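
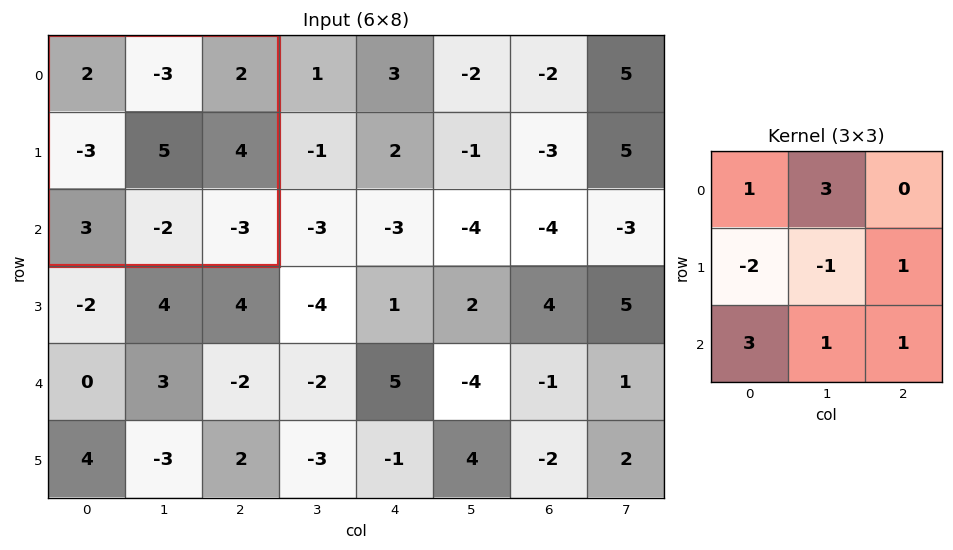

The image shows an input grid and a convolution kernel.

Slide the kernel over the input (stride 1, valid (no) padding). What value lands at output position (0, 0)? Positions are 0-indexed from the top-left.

The receptive field on the input at this output position is [2 -3 2 / -3 5 4 / 3 -2 -3]. Elementwise product with the kernel and sum: 2·1 + -3·3 + -3·-2 + 5·-1 + 4·1 + 3·3 + -2·1 + -3·1.

2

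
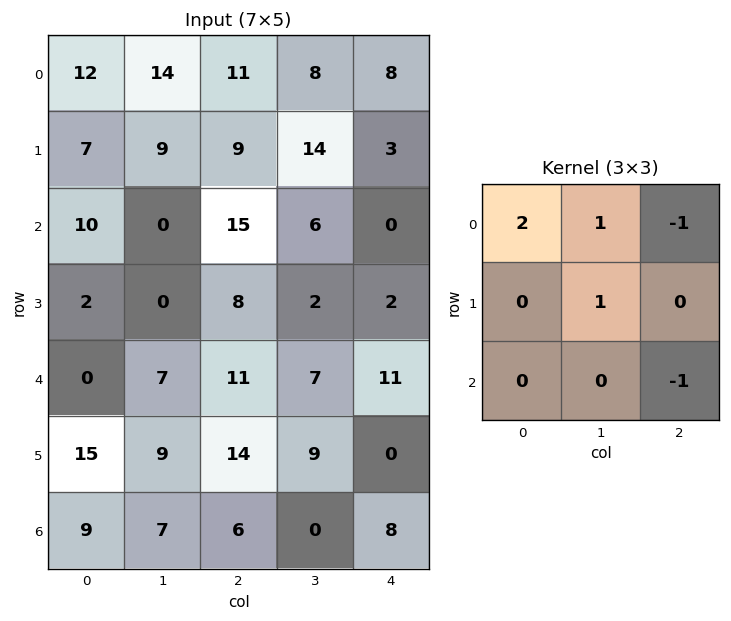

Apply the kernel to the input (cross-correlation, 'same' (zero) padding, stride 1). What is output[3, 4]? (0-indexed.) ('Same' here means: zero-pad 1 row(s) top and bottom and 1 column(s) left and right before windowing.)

The receptive field on the zero-padded input at this output position is [6 0 0 / 2 2 0 / 7 11 0]. Elementwise product with the kernel and sum: 6·2 + 0·1 + 0·-1 + 2·1 + 0·-1.

14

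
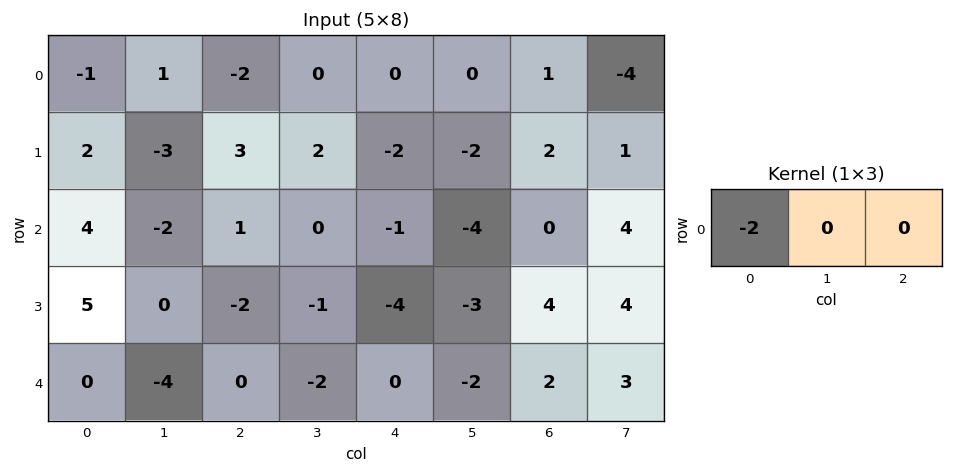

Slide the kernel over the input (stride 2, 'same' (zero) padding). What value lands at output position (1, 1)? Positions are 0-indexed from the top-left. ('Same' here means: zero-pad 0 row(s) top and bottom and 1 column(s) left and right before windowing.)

The receptive field on the zero-padded input at this output position is [-2 1 0]. Elementwise product with the kernel and sum: -2·-2.

4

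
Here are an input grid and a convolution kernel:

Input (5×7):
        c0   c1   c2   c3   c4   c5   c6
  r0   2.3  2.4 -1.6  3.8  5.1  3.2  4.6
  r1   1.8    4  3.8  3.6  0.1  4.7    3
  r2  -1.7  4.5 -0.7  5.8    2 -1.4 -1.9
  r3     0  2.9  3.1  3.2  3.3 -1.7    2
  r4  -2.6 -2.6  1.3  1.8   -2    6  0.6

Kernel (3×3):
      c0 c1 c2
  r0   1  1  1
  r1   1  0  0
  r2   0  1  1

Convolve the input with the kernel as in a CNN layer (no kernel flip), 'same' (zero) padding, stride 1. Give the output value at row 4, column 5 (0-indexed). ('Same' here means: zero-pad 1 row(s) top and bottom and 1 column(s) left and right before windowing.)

1.6

The receptive field on the zero-padded input at this output position is [3.3 -1.7 2 / -2 6 0.6 / 0 0 0]. Elementwise product with the kernel and sum: 3.3·1 + -1.7·1 + 2·1 + -2·1 + 0·1 + 0·1.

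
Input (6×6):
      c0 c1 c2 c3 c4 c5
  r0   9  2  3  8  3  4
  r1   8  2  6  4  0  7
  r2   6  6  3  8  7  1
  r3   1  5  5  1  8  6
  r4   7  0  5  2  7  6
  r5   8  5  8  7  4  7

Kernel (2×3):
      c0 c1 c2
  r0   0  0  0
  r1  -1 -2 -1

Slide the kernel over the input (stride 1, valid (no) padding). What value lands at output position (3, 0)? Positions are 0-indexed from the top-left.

-12

The receptive field on the input at this output position is [1 5 5 / 7 0 5]. Elementwise product with the kernel and sum: 7·-1 + 0·-2 + 5·-1.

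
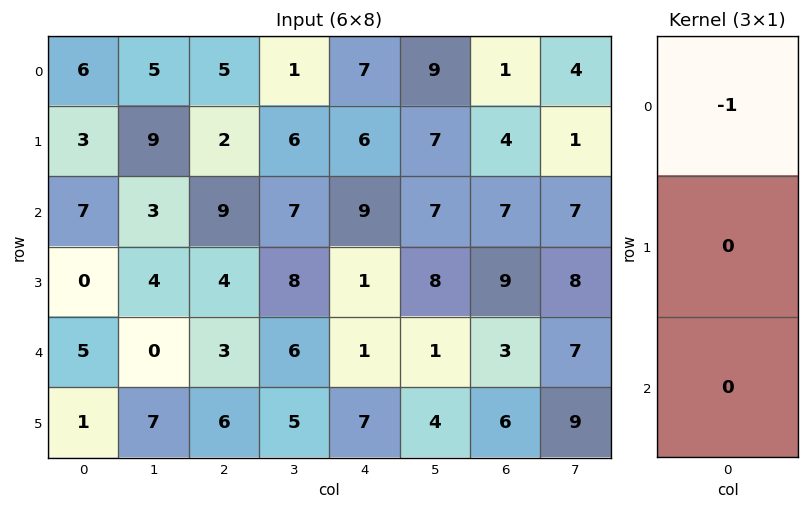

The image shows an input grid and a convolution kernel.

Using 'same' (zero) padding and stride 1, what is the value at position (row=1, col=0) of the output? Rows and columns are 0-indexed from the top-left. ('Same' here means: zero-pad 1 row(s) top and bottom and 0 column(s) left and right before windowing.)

The receptive field on the zero-padded input at this output position is [6 / 3 / 7]. Elementwise product with the kernel and sum: 6·-1.

-6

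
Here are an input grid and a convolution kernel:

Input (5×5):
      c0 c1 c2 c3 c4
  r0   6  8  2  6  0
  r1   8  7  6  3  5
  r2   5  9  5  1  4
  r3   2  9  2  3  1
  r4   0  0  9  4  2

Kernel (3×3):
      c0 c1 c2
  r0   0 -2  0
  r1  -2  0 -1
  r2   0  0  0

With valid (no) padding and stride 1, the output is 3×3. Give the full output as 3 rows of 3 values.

Output[0,0]: The receptive field on the input at this output position is [6 8 2 / 8 7 6 / 5 9 5]. Elementwise product with the kernel and sum: 8·-2 + 8·-2 + 6·-1.

-38 -21 -29
-29 -31 -20
-24 -31 -7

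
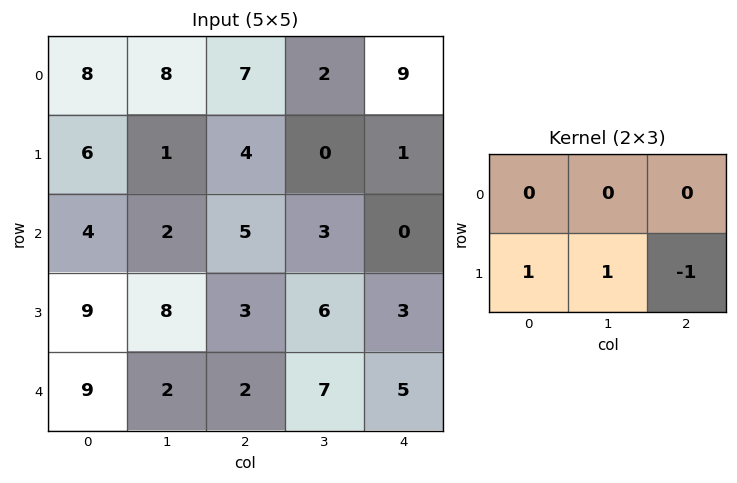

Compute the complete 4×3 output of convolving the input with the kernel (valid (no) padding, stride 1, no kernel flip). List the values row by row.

3 5 3
1 4 8
14 5 6
9 -3 4

Output[0,0]: The receptive field on the input at this output position is [8 8 7 / 6 1 4]. Elementwise product with the kernel and sum: 6·1 + 1·1 + 4·-1.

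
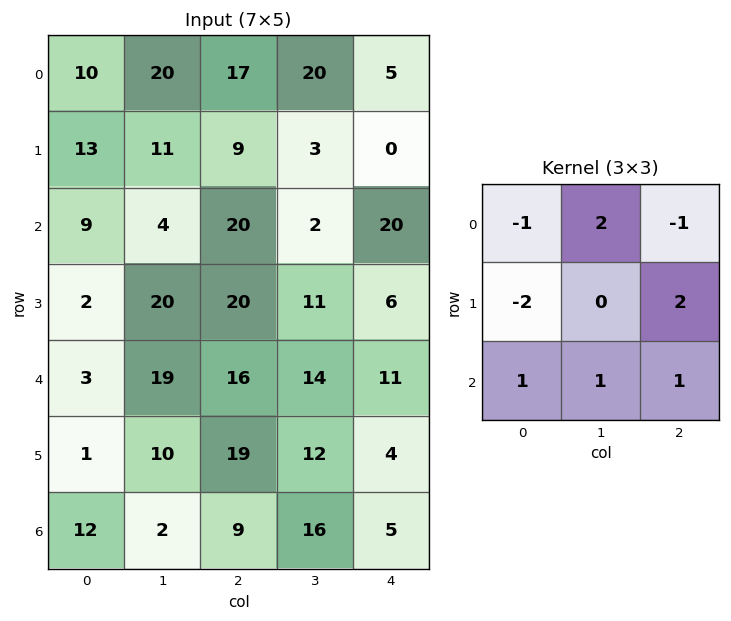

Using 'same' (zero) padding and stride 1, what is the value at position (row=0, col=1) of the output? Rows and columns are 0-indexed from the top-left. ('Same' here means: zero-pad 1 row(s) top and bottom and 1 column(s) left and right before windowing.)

47

The receptive field on the zero-padded input at this output position is [0 0 0 / 10 20 17 / 13 11 9]. Elementwise product with the kernel and sum: 0·-1 + 0·2 + 0·-1 + 10·-2 + 17·2 + 13·1 + 11·1 + 9·1.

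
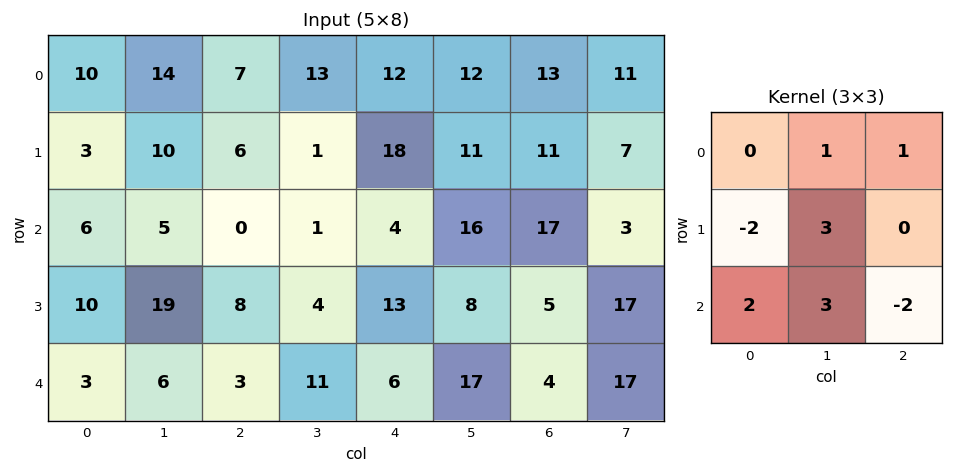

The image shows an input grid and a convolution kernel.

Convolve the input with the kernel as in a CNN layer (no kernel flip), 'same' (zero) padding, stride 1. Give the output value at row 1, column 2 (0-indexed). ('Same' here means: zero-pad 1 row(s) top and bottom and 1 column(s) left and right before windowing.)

The receptive field on the zero-padded input at this output position is [14 7 13 / 10 6 1 / 5 0 1]. Elementwise product with the kernel and sum: 7·1 + 13·1 + 10·-2 + 6·3 + 5·2 + 0·3 + 1·-2.

26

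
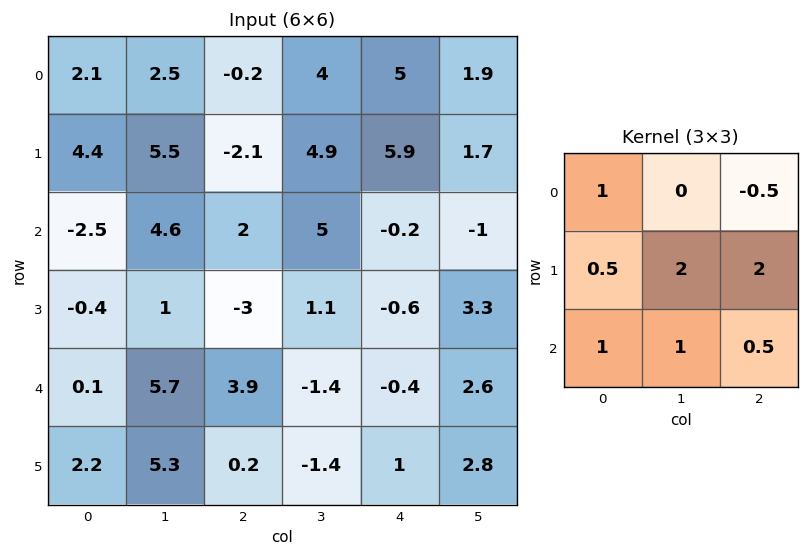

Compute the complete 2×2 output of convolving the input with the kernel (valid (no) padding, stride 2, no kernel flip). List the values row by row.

14.3 24.75
0.05 3.9

Output[0,0]: The receptive field on the input at this output position is [2.1 2.5 -0.2 / 4.4 5.5 -2.1 / -2.5 4.6 2]. Elementwise product with the kernel and sum: 2.1·1 + -0.2·-0.5 + 4.4·0.5 + 5.5·2 + -2.1·2 + -2.5·1 + 4.6·1 + 2·0.5.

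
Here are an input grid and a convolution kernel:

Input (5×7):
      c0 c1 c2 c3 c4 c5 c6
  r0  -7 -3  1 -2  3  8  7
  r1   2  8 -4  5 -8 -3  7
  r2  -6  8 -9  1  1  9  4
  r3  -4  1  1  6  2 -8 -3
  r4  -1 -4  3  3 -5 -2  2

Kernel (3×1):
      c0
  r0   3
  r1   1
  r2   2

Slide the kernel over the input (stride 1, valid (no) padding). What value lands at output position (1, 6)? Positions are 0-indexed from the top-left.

19

The receptive field on the input at this output position is [7 / 4 / -3]. Elementwise product with the kernel and sum: 7·3 + 4·1 + -3·2.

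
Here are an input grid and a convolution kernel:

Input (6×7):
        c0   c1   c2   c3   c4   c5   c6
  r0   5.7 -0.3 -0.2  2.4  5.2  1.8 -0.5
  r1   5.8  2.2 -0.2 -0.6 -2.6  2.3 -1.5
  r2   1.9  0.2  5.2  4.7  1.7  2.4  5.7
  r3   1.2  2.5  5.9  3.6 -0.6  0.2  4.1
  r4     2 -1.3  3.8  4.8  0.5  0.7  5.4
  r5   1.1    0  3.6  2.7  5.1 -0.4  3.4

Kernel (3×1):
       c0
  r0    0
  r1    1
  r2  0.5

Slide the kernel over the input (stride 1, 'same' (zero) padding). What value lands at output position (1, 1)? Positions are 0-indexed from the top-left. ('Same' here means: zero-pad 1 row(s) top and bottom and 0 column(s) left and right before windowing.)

The receptive field on the zero-padded input at this output position is [-0.3 / 2.2 / 0.2]. Elementwise product with the kernel and sum: 2.2·1 + 0.2·0.5.

2.3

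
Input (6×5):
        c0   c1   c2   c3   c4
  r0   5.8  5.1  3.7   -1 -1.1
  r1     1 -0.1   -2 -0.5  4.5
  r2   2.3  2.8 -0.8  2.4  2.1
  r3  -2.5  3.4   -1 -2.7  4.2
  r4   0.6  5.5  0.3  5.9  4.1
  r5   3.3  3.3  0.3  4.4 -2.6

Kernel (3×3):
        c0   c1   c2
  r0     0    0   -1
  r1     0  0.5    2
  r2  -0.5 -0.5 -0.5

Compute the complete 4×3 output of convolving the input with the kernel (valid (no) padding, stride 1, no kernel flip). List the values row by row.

-9.9 -3.2 8
1.85 5.05 0.65
-2.7 -14.15 -0.2
0.9 10.65 5.9

Output[0,0]: The receptive field on the input at this output position is [5.8 5.1 3.7 / 1 -0.1 -2 / 2.3 2.8 -0.8]. Elementwise product with the kernel and sum: 3.7·-1 + -0.1·0.5 + -2·2 + 2.3·-0.5 + 2.8·-0.5 + -0.8·-0.5.
Output[0,1]: The receptive field on the input at this output position is [5.1 3.7 -1 / -0.1 -2 -0.5 / 2.8 -0.8 2.4]. Elementwise product with the kernel and sum: -1·-1 + -2·0.5 + -0.5·2 + 2.8·-0.5 + -0.8·-0.5 + 2.4·-0.5.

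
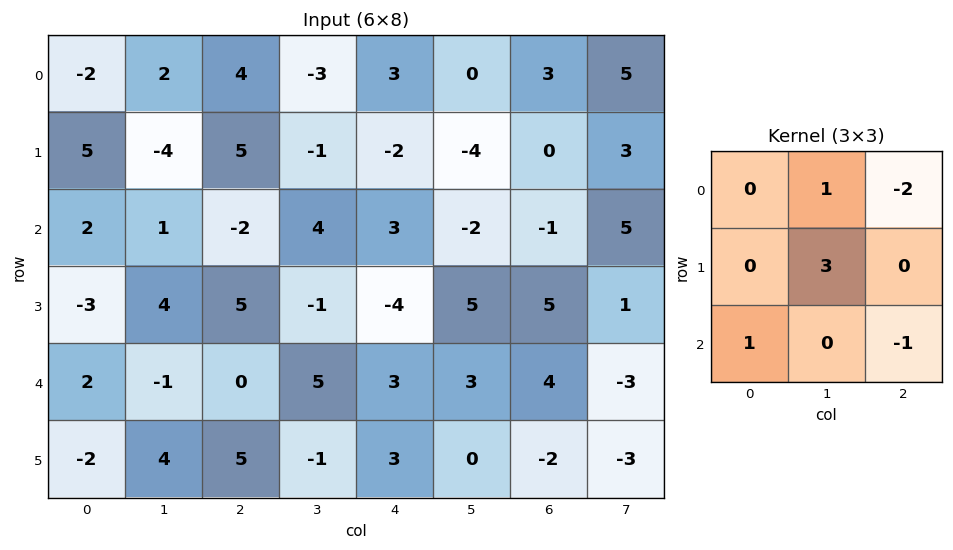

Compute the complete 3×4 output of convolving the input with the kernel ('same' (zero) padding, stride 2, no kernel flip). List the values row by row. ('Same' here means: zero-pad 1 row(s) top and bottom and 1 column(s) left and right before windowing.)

-2 9 12 2
15 6 9 -5
-9 12 -6 18

Output[0,0]: The receptive field on the zero-padded input at this output position is [0 0 0 / 0 -2 2 / 0 5 -4]. Elementwise product with the kernel and sum: 0·1 + 0·-2 + -2·3 + 0·1 + -4·-1.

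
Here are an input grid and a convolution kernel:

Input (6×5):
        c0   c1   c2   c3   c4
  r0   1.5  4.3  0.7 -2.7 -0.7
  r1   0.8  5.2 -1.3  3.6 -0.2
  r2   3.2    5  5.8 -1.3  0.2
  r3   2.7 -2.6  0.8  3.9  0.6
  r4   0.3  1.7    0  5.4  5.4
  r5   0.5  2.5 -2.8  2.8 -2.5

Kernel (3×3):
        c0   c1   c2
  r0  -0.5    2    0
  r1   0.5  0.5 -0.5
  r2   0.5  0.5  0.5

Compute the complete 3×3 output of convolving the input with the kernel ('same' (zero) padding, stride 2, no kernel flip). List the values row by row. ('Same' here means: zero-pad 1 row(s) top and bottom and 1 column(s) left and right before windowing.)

Output[0,0]: The receptive field on the zero-padded input at this output position is [0 0 0 / 0 1.5 4.3 / 0 0.8 5.2]. Elementwise product with the kernel and sum: 0·-0.5 + 0·2 + 0·0.5 + 1.5·0.5 + 4.3·-0.5 + 0·0.5 + 0.8·0.5 + 5.2·0.5.
Output[0,1]: The receptive field on the zero-padded input at this output position is [0 0 0 / 4.3 0.7 -2.7 / 5.2 -1.3 3.6]. Elementwise product with the kernel and sum: 0·-0.5 + 0·2 + 4.3·0.5 + 0.7·0.5 + -2.7·-0.5 + 5.2·0.5 + -1.3·0.5 + 3.6·0.5.

1.6 7.6 0
0.75 1.9 -0.5
6.2 2.3 4.8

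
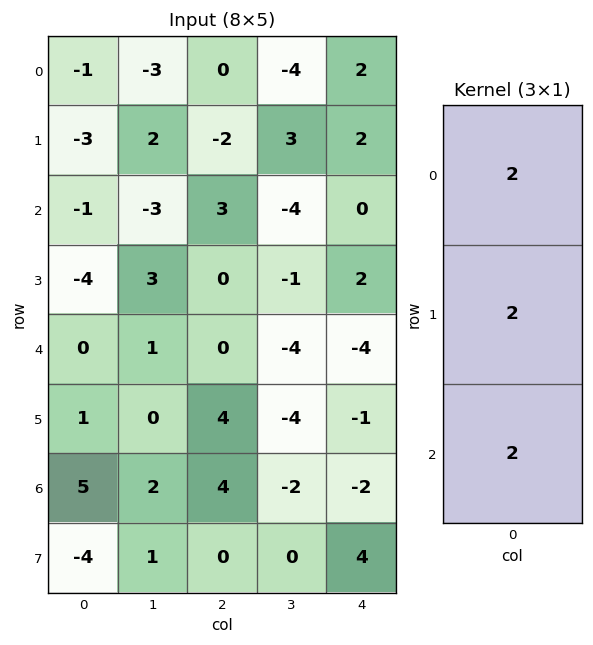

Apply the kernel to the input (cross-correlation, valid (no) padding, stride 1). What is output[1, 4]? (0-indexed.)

The receptive field on the input at this output position is [2 / 0 / 2]. Elementwise product with the kernel and sum: 2·2 + 0·2 + 2·2.

8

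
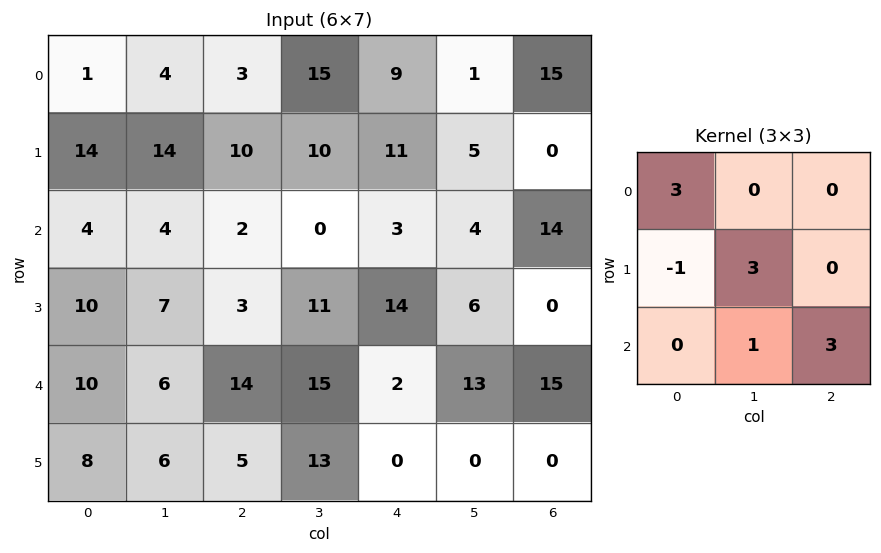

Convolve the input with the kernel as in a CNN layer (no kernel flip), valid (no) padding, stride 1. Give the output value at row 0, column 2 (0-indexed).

38

The receptive field on the input at this output position is [3 15 9 / 10 10 11 / 2 0 3]. Elementwise product with the kernel and sum: 3·3 + 10·-1 + 10·3 + 0·1 + 3·3.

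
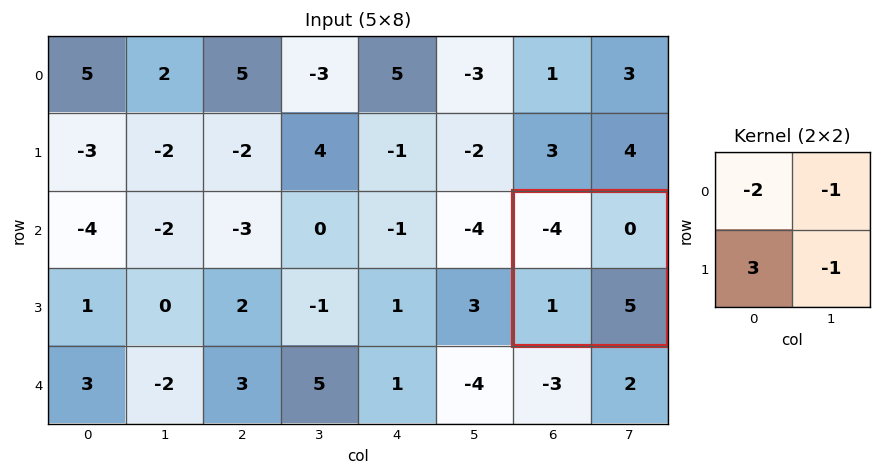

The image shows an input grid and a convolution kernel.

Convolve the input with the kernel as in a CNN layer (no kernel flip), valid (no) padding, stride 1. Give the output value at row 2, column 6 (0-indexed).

The receptive field on the input at this output position is [-4 0 / 1 5]. Elementwise product with the kernel and sum: -4·-2 + 0·-1 + 1·3 + 5·-1.

6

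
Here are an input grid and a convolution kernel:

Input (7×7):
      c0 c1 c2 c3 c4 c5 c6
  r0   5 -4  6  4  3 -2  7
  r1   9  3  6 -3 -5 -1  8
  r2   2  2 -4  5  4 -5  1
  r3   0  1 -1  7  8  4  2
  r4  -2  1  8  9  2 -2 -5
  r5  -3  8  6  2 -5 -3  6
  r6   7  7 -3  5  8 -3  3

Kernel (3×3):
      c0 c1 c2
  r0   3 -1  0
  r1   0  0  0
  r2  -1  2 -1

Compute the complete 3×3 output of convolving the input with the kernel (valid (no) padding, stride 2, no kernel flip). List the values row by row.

25 24 -4
0 -9 16
3 20 -9

Output[0,0]: The receptive field on the input at this output position is [5 -4 6 / 9 3 6 / 2 2 -4]. Elementwise product with the kernel and sum: 5·3 + -4·-1 + 2·-1 + 2·2 + -4·-1.
Output[0,1]: The receptive field on the input at this output position is [6 4 3 / 6 -3 -5 / -4 5 4]. Elementwise product with the kernel and sum: 6·3 + 4·-1 + -4·-1 + 5·2 + 4·-1.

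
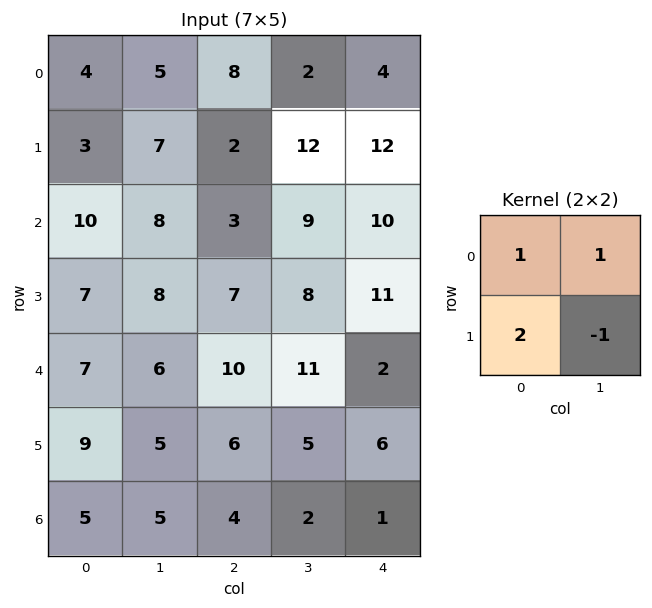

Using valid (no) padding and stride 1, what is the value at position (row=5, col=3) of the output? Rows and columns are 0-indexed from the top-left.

The receptive field on the input at this output position is [5 6 / 2 1]. Elementwise product with the kernel and sum: 5·1 + 6·1 + 2·2 + 1·-1.

14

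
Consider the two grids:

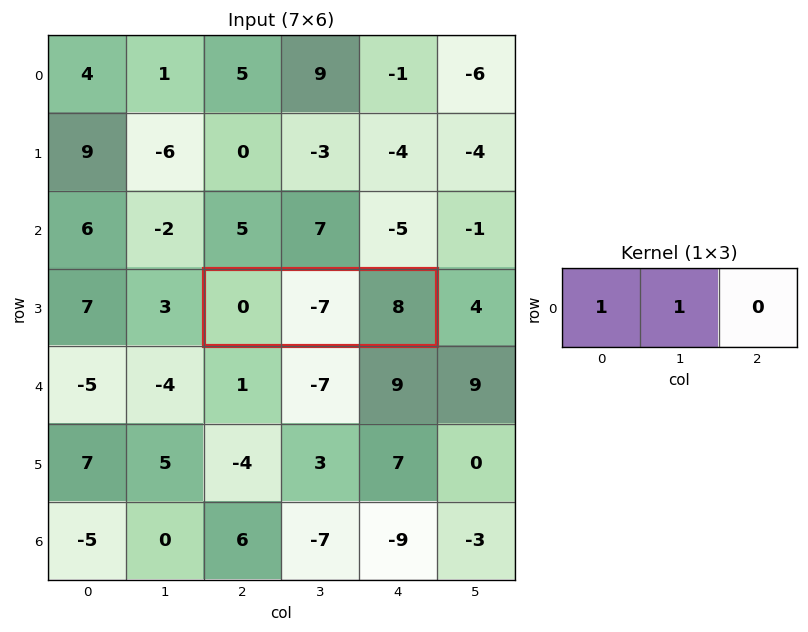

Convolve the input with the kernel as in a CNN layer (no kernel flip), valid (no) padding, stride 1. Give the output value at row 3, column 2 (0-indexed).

-7

The receptive field on the input at this output position is [0 -7 8]. Elementwise product with the kernel and sum: 0·1 + -7·1.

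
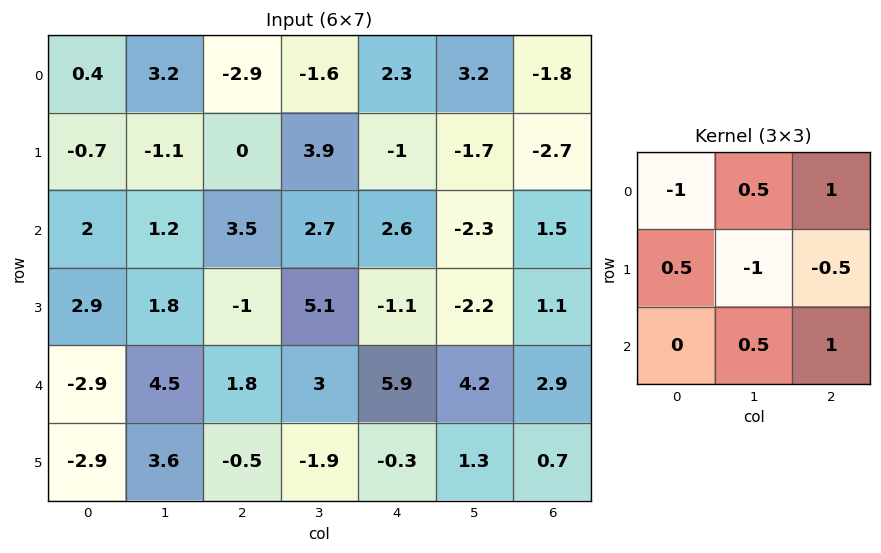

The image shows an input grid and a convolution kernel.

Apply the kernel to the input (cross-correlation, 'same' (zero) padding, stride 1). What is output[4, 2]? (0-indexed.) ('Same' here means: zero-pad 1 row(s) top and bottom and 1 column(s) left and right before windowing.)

-0.4

The receptive field on the zero-padded input at this output position is [1.8 -1 5.1 / 4.5 1.8 3 / 3.6 -0.5 -1.9]. Elementwise product with the kernel and sum: 1.8·-1 + -1·0.5 + 5.1·1 + 4.5·0.5 + 1.8·-1 + 3·-0.5 + -0.5·0.5 + -1.9·1.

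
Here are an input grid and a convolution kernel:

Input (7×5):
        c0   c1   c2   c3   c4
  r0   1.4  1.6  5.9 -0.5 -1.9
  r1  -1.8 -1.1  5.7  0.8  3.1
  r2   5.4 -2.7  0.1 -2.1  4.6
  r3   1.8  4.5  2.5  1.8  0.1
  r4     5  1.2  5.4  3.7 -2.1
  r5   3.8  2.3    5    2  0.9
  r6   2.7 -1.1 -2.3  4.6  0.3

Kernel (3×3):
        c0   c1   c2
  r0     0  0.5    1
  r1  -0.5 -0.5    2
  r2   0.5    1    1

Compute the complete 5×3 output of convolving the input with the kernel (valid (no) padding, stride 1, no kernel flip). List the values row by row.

Output[0,0]: The receptive field on the input at this output position is [1.4 1.6 5.9 / -1.8 -1.1 5.7 / 5.4 -2.7 0.1]. Elementwise product with the kernel and sum: 1.6·0.5 + 5.9·1 + -1.8·-0.5 + -1.1·-0.5 + 5.7·2 + 5.4·0.5 + -2.7·1 + 0.1·1.
Output[0,1]: The receptive field on the input at this output position is [1.6 5.9 -0.5 / -1.1 5.7 0.8 / -2.7 0.1 -2.1]. Elementwise product with the kernel and sum: 5.9·0.5 + -0.5·1 + -1.1·-0.5 + 5.7·-0.5 + 0.8·2 + -2.7·0.5 + 0.1·1 + -2.1·1.

19.65 -1.6 3.35
11.9 7.3 16.85
9.7 7.75 5.9
21.65 15.3 -2.35
10.9 8.5 1.8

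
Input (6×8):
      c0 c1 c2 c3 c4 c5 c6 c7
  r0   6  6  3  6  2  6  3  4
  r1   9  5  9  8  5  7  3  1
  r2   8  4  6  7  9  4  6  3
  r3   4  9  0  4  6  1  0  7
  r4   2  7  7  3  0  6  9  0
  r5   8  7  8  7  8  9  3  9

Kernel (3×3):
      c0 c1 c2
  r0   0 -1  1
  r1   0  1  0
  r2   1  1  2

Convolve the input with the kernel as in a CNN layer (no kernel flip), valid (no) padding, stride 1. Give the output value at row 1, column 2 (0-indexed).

The receptive field on the input at this output position is [9 8 5 / 6 7 9 / 0 4 6]. Elementwise product with the kernel and sum: 8·-1 + 5·1 + 7·1 + 0·1 + 4·1 + 6·2.

20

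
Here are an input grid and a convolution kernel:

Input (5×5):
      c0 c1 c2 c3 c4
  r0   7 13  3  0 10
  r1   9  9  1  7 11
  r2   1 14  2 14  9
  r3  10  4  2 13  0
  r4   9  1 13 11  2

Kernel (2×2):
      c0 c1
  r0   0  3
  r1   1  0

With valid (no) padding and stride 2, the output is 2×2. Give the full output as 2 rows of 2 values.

Output[0,0]: The receptive field on the input at this output position is [7 13 / 9 9]. Elementwise product with the kernel and sum: 13·3 + 9·1.

48 1
52 44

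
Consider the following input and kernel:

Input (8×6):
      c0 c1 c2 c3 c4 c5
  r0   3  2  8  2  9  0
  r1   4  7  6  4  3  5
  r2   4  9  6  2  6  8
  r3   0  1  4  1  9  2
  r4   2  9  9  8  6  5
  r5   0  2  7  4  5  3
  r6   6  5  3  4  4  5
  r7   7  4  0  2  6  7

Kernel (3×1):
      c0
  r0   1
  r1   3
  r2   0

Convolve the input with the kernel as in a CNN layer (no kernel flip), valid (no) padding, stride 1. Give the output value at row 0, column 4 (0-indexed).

18

The receptive field on the input at this output position is [9 / 3 / 6]. Elementwise product with the kernel and sum: 9·1 + 3·3.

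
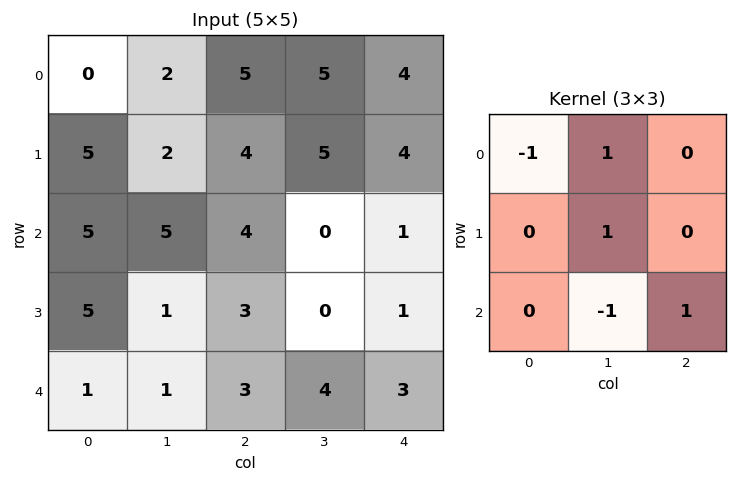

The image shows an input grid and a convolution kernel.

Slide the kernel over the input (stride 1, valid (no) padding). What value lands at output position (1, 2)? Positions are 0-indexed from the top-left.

The receptive field on the input at this output position is [4 5 4 / 4 0 1 / 3 0 1]. Elementwise product with the kernel and sum: 4·-1 + 5·1 + 0·1 + 0·-1 + 1·1.

2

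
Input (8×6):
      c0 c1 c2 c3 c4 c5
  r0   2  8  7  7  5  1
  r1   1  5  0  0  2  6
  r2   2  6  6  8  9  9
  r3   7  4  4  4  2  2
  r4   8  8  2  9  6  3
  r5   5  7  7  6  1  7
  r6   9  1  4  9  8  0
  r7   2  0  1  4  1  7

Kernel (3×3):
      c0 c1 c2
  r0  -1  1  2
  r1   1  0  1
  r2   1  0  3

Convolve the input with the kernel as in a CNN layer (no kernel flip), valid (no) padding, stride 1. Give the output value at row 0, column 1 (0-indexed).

48

The receptive field on the input at this output position is [8 7 7 / 5 0 0 / 6 6 8]. Elementwise product with the kernel and sum: 8·-1 + 7·1 + 7·2 + 5·1 + 0·1 + 6·1 + 8·3.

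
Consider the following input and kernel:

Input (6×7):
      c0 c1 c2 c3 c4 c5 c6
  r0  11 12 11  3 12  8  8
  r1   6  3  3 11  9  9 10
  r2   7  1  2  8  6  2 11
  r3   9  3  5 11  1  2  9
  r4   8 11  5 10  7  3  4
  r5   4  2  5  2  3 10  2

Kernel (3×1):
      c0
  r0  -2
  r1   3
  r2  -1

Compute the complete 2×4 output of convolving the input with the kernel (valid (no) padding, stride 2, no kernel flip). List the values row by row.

-11 -15 -3 3
5 6 -16 1

Output[0,0]: The receptive field on the input at this output position is [11 / 6 / 7]. Elementwise product with the kernel and sum: 11·-2 + 6·3 + 7·-1.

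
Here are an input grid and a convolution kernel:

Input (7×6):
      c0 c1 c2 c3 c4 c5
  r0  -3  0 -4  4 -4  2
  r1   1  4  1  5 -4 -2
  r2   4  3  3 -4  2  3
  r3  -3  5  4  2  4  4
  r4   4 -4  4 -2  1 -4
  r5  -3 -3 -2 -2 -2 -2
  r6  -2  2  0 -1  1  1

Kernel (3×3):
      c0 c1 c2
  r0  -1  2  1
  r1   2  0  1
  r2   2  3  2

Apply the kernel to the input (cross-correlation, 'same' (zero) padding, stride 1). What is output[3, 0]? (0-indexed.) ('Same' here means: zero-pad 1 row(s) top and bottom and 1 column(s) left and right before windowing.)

20

The receptive field on the zero-padded input at this output position is [0 4 3 / 0 -3 5 / 0 4 -4]. Elementwise product with the kernel and sum: 0·-1 + 4·2 + 3·1 + 0·2 + 5·1 + 0·2 + 4·3 + -4·2.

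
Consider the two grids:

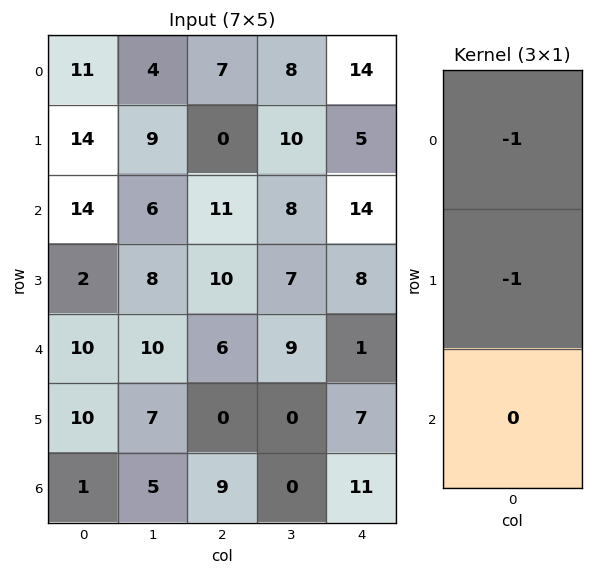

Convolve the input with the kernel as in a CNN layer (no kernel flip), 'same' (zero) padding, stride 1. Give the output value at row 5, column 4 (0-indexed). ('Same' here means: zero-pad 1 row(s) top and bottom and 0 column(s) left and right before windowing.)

The receptive field on the zero-padded input at this output position is [1 / 7 / 11]. Elementwise product with the kernel and sum: 1·-1 + 7·-1.

-8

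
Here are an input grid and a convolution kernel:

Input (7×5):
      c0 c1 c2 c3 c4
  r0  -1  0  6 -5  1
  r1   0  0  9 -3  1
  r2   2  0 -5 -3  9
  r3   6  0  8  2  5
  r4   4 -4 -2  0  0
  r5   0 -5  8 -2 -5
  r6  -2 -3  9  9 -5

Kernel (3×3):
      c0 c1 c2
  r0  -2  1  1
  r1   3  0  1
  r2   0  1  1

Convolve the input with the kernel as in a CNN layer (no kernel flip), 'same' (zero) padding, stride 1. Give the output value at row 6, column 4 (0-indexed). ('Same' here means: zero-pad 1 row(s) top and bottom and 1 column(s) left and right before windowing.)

26

The receptive field on the zero-padded input at this output position is [-2 -5 0 / 9 -5 0 / 0 0 0]. Elementwise product with the kernel and sum: -2·-2 + -5·1 + 0·1 + 9·3 + 0·1 + 0·1 + 0·1.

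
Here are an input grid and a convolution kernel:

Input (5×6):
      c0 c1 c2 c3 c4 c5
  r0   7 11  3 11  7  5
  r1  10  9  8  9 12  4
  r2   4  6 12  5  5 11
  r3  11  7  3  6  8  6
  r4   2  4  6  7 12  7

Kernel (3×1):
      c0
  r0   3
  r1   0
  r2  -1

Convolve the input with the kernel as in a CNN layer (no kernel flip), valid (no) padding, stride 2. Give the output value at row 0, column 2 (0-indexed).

16

The receptive field on the input at this output position is [7 / 12 / 5]. Elementwise product with the kernel and sum: 7·3 + 5·-1.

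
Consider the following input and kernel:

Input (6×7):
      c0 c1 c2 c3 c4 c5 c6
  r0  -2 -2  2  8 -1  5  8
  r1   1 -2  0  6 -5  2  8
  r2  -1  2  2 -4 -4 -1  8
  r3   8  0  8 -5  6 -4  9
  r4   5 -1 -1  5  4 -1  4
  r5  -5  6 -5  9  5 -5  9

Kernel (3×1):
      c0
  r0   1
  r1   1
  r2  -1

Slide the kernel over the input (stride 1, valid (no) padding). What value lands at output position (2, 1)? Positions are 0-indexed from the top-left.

3

The receptive field on the input at this output position is [2 / 0 / -1]. Elementwise product with the kernel and sum: 2·1 + 0·1 + -1·-1.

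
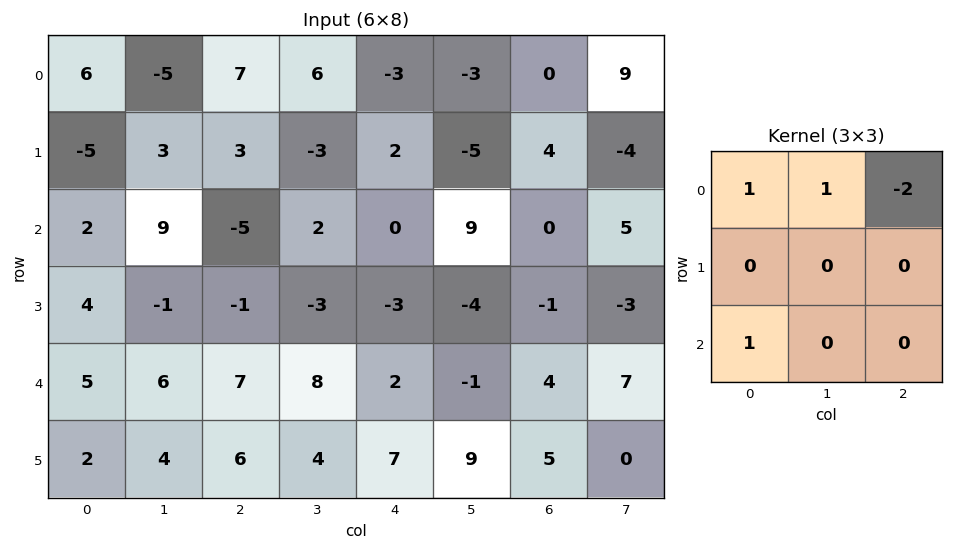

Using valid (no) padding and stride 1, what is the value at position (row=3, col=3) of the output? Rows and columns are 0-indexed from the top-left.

6

The receptive field on the input at this output position is [-3 -3 -4 / 8 2 -1 / 4 7 9]. Elementwise product with the kernel and sum: -3·1 + -3·1 + -4·-2 + 4·1.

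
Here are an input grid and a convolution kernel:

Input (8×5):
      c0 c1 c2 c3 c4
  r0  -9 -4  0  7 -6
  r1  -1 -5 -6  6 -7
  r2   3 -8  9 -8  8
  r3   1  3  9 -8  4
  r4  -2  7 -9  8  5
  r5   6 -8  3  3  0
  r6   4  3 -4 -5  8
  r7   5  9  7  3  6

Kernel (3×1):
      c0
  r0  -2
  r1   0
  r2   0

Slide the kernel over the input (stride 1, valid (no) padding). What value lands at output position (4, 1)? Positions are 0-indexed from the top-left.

The receptive field on the input at this output position is [7 / -8 / 3]. Elementwise product with the kernel and sum: 7·-2.

-14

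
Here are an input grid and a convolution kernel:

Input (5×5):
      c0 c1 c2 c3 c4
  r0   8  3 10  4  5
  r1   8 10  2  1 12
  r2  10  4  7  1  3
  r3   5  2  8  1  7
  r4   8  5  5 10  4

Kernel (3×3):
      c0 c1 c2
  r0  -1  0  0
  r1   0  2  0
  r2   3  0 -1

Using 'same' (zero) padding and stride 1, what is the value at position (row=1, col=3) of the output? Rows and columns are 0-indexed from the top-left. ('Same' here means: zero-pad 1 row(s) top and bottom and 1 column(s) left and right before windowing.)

10

The receptive field on the zero-padded input at this output position is [10 4 5 / 2 1 12 / 7 1 3]. Elementwise product with the kernel and sum: 10·-1 + 1·2 + 7·3 + 3·-1.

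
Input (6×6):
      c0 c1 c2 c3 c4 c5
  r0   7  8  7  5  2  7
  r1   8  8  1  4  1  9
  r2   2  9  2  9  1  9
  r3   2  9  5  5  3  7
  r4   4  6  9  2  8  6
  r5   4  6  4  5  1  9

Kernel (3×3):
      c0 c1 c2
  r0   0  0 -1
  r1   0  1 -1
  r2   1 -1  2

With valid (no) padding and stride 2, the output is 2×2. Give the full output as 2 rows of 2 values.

Output[0,0]: The receptive field on the input at this output position is [7 8 7 / 8 8 1 / 2 9 2]. Elementwise product with the kernel and sum: 7·-1 + 8·1 + 1·-1 + 2·1 + 9·-1 + 2·2.

-3 -4
18 24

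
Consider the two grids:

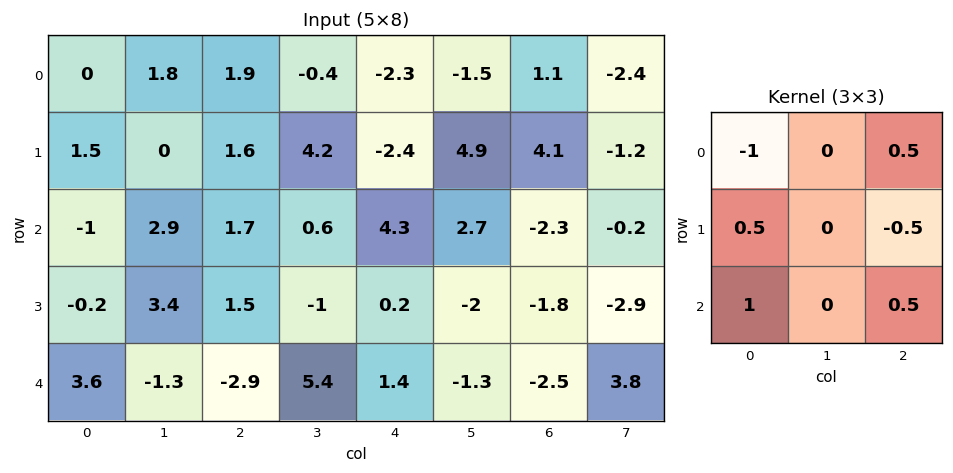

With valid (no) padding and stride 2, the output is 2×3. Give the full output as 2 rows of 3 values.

Output[0,0]: The receptive field on the input at this output position is [0 1.8 1.9 / 1.5 0 1.6 / -1 2.9 1.7]. Elementwise product with the kernel and sum: 0·-1 + 1.9·0.5 + 1.5·0.5 + 1.6·-0.5 + -1·1 + 1.7·0.5.

0.75 2.8 2.75
3.15 -1.1 -4.3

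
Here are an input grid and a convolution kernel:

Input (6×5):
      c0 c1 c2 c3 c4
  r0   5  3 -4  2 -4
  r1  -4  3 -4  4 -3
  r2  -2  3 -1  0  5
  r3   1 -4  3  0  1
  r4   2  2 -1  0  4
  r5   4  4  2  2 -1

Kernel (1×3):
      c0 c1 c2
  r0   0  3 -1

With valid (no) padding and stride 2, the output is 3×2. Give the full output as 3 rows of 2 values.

Output[0,0]: The receptive field on the input at this output position is [5 3 -4]. Elementwise product with the kernel and sum: 3·3 + -4·-1.

13 10
10 -5
7 -4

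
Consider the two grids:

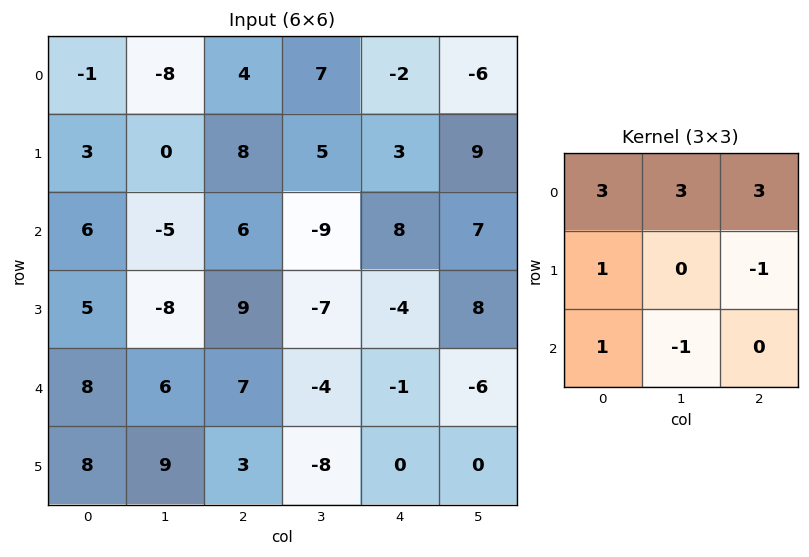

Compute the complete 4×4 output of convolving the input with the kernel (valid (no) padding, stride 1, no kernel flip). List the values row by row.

Output[0,0]: The receptive field on the input at this output position is [-1 -8 4 / 3 0 8 / 6 -5 6]. Elementwise product with the kernel and sum: -1·3 + -8·3 + 4·3 + 3·1 + 8·-1 + 6·1 + -5·-1.
Output[0,1]: The receptive field on the input at this output position is [-8 4 7 / 0 8 5 / -5 6 -9]. Elementwise product with the kernel and sum: -8·3 + 4·3 + 7·3 + 0·1 + 5·-1 + -5·1 + 6·-1.

-9 -7 47 -24
46 26 62 32
19 -26 39 0
18 -2 13 -15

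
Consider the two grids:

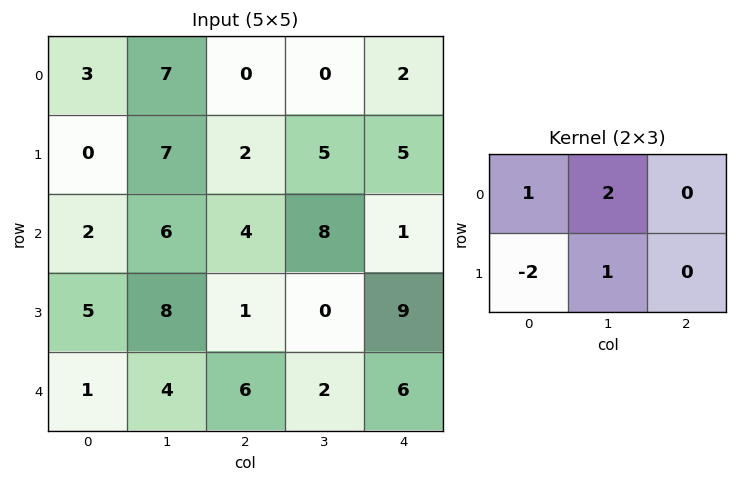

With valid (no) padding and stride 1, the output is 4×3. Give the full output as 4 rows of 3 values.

Output[0,0]: The receptive field on the input at this output position is [3 7 0 / 0 7 2]. Elementwise product with the kernel and sum: 3·1 + 7·2 + 0·-2 + 7·1.

24 -5 1
16 3 12
12 -1 18
23 8 -9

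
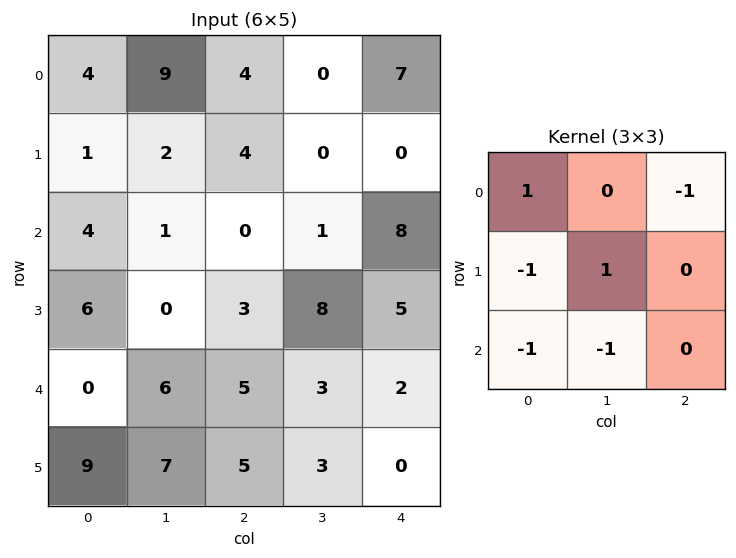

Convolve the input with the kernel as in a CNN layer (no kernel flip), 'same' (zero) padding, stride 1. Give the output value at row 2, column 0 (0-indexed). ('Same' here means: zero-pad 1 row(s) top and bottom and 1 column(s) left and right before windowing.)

The receptive field on the zero-padded input at this output position is [0 1 2 / 0 4 1 / 0 6 0]. Elementwise product with the kernel and sum: 0·1 + 2·-1 + 0·-1 + 4·1 + 0·-1 + 6·-1.

-4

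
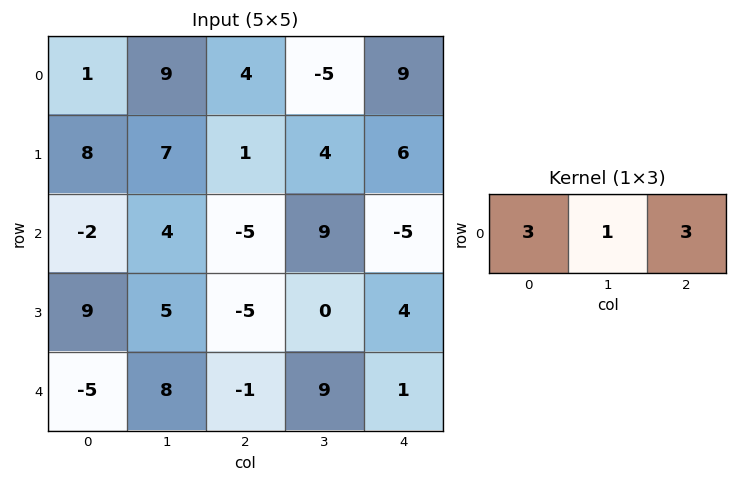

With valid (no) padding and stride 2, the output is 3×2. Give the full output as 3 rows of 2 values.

Output[0,0]: The receptive field on the input at this output position is [1 9 4]. Elementwise product with the kernel and sum: 1·3 + 9·1 + 4·3.

24 34
-17 -21
-10 9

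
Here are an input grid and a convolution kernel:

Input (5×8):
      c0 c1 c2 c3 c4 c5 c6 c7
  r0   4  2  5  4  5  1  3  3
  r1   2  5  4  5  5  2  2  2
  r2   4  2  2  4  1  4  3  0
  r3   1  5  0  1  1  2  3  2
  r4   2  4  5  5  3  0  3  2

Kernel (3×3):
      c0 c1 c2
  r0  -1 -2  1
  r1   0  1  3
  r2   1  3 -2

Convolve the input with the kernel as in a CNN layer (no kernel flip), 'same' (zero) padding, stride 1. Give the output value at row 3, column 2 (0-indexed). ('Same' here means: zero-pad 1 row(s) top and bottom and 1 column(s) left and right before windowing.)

10

The receptive field on the zero-padded input at this output position is [2 2 4 / 5 0 1 / 4 5 5]. Elementwise product with the kernel and sum: 2·-1 + 2·-2 + 4·1 + 0·1 + 1·3 + 4·1 + 5·3 + 5·-2.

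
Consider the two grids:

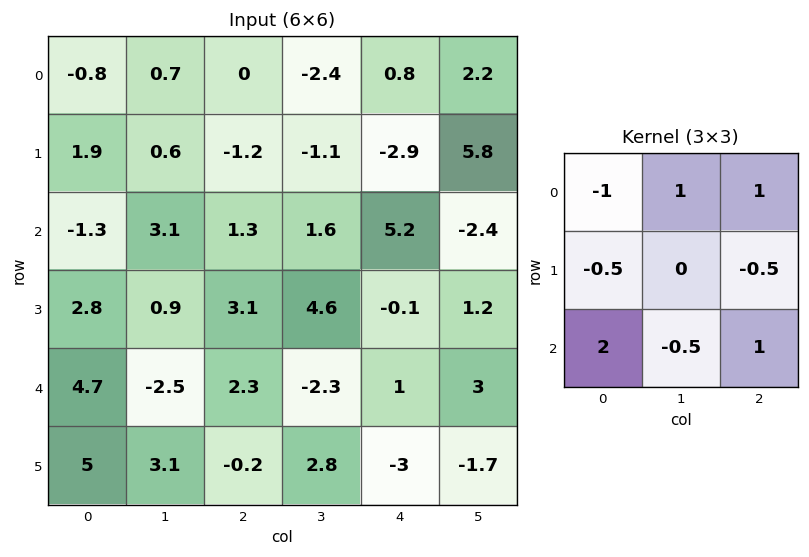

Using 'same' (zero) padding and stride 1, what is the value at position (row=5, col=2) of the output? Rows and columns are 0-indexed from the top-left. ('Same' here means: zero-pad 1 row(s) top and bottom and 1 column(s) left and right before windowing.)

-0.45

The receptive field on the zero-padded input at this output position is [-2.5 2.3 -2.3 / 3.1 -0.2 2.8 / 0 0 0]. Elementwise product with the kernel and sum: -2.5·-1 + 2.3·1 + -2.3·1 + 3.1·-0.5 + 2.8·-0.5 + 0·2 + 0·-0.5 + 0·1.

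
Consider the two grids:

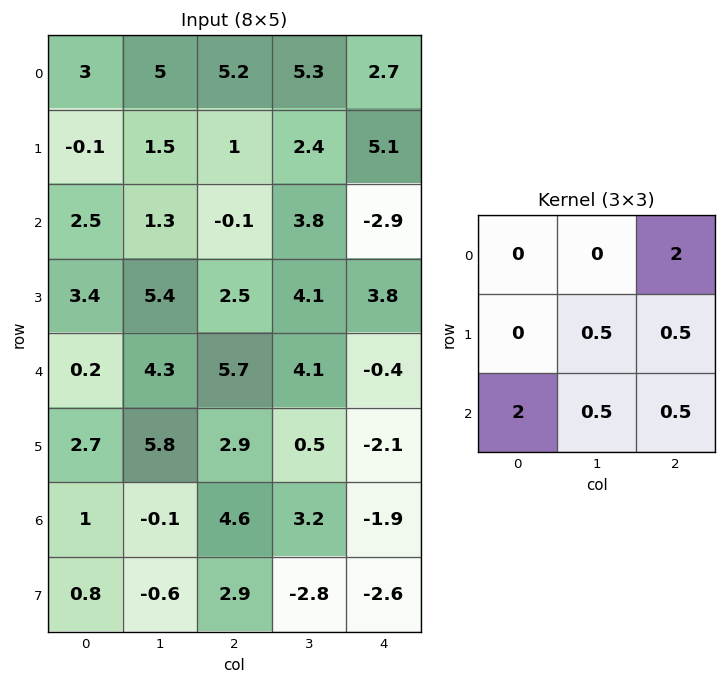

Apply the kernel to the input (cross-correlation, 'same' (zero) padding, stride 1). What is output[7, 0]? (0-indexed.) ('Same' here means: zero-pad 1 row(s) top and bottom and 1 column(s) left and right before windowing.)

The receptive field on the zero-padded input at this output position is [0 1 -0.1 / 0 0.8 -0.6 / 0 0 0]. Elementwise product with the kernel and sum: -0.1·2 + 0.8·0.5 + -0.6·0.5 + 0·2 + 0·0.5 + 0·0.5.

-0.1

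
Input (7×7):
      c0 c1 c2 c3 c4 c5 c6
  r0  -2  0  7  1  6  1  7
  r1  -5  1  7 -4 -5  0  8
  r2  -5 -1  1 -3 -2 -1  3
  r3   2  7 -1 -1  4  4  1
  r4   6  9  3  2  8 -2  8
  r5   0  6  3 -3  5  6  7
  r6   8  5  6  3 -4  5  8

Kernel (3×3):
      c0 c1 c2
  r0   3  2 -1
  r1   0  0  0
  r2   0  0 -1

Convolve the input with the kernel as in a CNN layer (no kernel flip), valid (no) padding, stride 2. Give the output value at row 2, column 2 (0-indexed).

4

The receptive field on the input at this output position is [8 -2 8 / 5 6 7 / -4 5 8]. Elementwise product with the kernel and sum: 8·3 + -2·2 + 8·-1 + 8·-1.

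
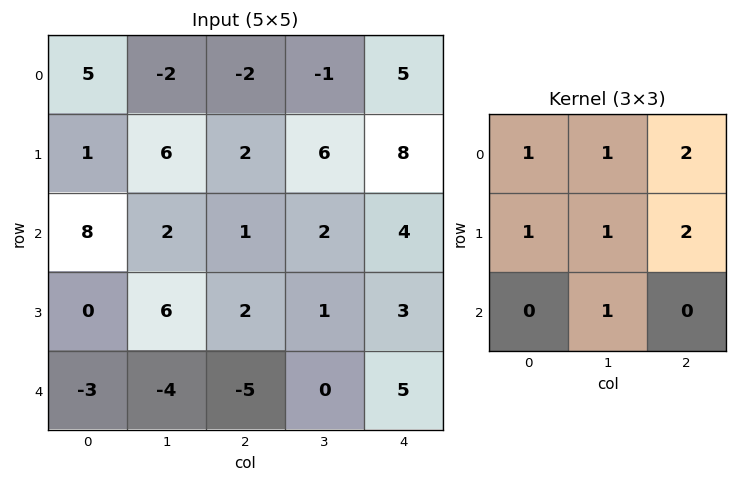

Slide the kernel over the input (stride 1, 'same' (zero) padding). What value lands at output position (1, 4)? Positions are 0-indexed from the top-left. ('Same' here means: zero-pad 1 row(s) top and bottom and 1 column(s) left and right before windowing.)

22

The receptive field on the zero-padded input at this output position is [-1 5 0 / 6 8 0 / 2 4 0]. Elementwise product with the kernel and sum: -1·1 + 5·1 + 0·2 + 6·1 + 8·1 + 0·2 + 4·1.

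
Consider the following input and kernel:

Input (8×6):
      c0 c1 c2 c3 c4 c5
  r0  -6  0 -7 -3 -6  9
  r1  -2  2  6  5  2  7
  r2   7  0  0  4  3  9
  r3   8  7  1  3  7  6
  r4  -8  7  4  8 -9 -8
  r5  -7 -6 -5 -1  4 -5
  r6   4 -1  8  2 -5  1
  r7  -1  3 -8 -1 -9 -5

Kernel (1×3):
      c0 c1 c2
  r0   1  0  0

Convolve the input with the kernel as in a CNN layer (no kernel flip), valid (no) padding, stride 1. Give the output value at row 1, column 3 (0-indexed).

5

The receptive field on the input at this output position is [5 2 7]. Elementwise product with the kernel and sum: 5·1.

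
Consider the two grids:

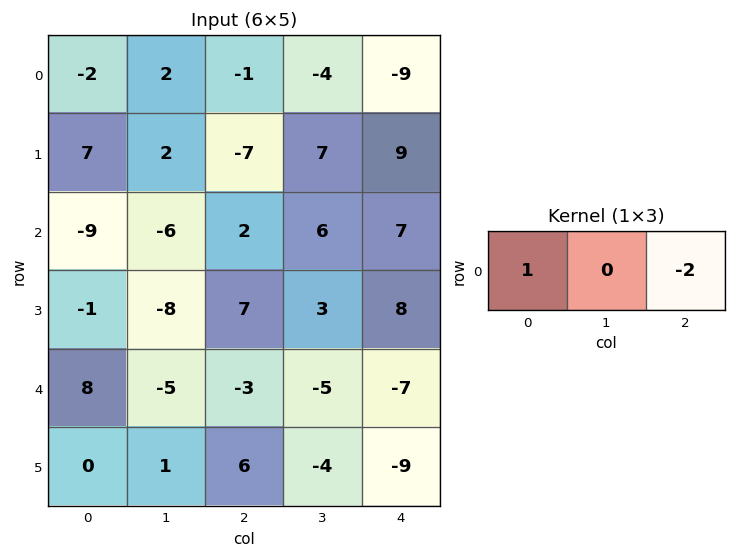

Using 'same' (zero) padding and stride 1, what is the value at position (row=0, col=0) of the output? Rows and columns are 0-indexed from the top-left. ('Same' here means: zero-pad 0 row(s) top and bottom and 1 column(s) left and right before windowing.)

-4

The receptive field on the zero-padded input at this output position is [0 -2 2]. Elementwise product with the kernel and sum: 0·1 + 2·-2.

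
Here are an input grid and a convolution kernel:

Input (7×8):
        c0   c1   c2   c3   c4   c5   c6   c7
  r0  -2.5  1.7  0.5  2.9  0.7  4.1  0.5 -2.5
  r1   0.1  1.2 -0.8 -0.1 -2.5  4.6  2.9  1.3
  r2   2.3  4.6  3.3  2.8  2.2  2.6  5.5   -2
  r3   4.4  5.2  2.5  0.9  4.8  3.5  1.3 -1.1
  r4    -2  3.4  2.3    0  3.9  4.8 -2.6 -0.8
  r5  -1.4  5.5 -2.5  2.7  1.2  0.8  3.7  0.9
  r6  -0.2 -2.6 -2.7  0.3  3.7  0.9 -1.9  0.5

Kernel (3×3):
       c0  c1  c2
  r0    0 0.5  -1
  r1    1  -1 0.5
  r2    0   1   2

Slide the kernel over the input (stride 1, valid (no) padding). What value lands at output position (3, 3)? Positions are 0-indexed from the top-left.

The receptive field on the input at this output position is [0.9 4.8 3.5 / 0 3.9 4.8 / 2.7 1.2 0.8]. Elementwise product with the kernel and sum: 4.8·0.5 + 3.5·-1 + 0·1 + 3.9·-1 + 4.8·0.5 + 1.2·1 + 0.8·2.

0.2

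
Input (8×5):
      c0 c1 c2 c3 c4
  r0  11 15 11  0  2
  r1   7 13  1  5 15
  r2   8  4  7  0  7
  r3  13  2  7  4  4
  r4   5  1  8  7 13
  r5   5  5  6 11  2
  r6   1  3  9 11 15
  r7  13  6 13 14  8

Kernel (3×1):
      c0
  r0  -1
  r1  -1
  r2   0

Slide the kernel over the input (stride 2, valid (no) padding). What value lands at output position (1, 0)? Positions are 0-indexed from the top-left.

-21

The receptive field on the input at this output position is [8 / 13 / 5]. Elementwise product with the kernel and sum: 8·-1 + 13·-1.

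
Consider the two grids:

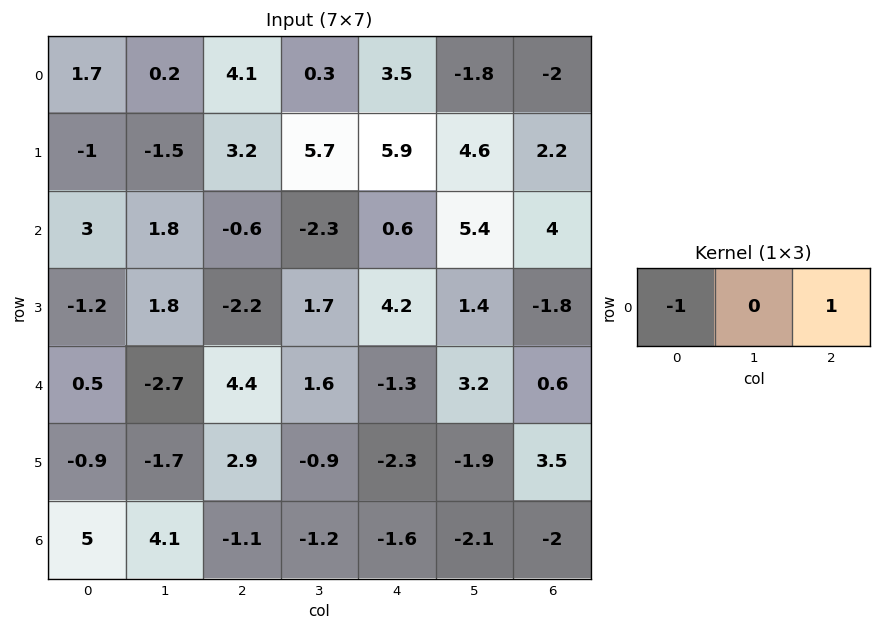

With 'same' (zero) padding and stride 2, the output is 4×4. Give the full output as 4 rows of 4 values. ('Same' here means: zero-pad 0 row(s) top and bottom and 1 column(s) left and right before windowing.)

Output[0,0]: The receptive field on the zero-padded input at this output position is [0 1.7 0.2]. Elementwise product with the kernel and sum: 0·-1 + 0.2·1.

0.2 0.1 -2.1 1.8
1.8 -4.1 7.7 -5.4
-2.7 4.3 1.6 -3.2
4.1 -5.3 -0.9 2.1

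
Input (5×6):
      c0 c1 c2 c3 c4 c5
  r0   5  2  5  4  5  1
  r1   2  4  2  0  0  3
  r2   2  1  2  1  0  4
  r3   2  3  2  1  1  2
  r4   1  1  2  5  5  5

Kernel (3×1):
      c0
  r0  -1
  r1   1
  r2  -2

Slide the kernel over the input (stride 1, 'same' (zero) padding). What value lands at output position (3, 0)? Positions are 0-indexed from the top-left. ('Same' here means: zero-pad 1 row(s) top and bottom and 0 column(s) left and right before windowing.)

The receptive field on the zero-padded input at this output position is [2 / 2 / 1]. Elementwise product with the kernel and sum: 2·-1 + 2·1 + 1·-2.

-2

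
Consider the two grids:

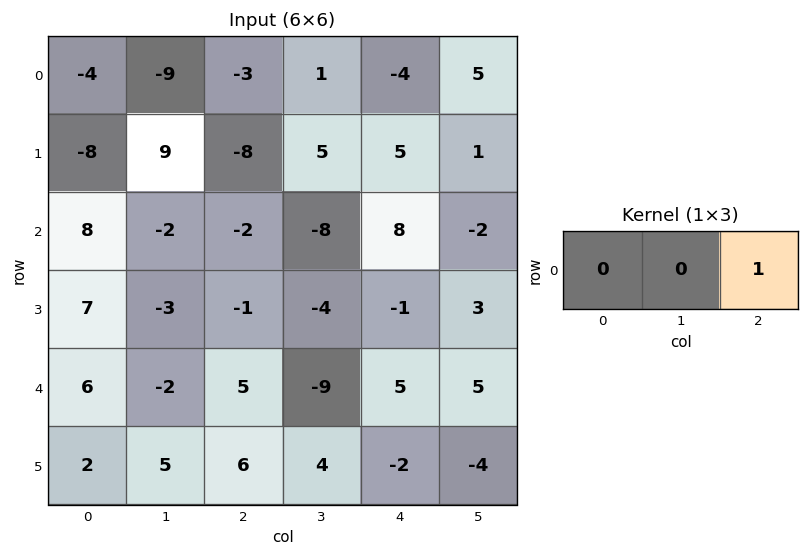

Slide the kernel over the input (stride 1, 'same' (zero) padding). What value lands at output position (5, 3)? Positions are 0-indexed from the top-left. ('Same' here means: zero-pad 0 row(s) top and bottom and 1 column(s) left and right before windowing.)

-2

The receptive field on the zero-padded input at this output position is [6 4 -2]. Elementwise product with the kernel and sum: -2·1.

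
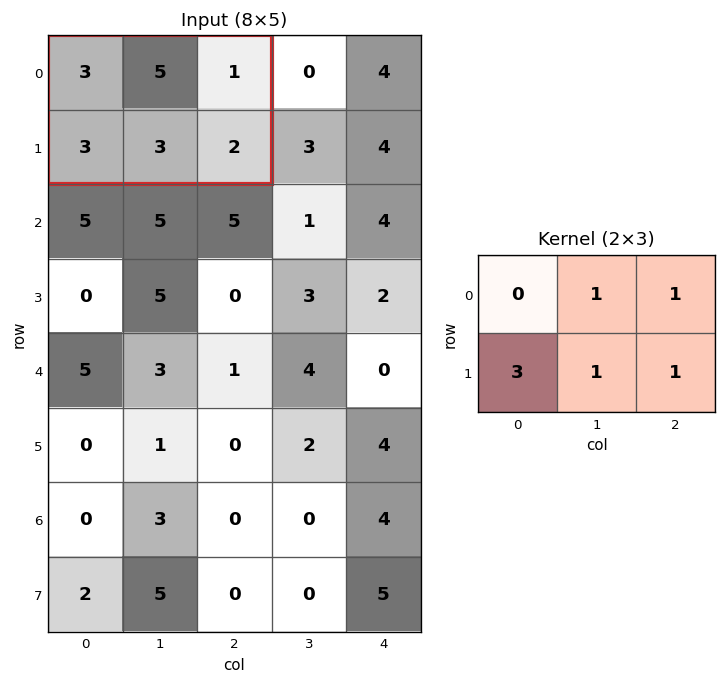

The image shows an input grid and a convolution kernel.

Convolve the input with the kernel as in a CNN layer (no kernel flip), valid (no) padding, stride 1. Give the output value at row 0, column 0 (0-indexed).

The receptive field on the input at this output position is [3 5 1 / 3 3 2]. Elementwise product with the kernel and sum: 5·1 + 1·1 + 3·3 + 3·1 + 2·1.

20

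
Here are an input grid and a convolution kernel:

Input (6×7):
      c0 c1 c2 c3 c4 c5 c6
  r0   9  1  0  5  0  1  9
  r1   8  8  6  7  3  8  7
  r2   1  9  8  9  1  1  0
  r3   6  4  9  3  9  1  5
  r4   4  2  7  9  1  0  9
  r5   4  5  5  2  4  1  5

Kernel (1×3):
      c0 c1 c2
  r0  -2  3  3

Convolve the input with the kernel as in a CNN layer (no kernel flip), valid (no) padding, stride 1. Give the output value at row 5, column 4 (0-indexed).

The receptive field on the input at this output position is [4 1 5]. Elementwise product with the kernel and sum: 4·-2 + 1·3 + 5·3.

10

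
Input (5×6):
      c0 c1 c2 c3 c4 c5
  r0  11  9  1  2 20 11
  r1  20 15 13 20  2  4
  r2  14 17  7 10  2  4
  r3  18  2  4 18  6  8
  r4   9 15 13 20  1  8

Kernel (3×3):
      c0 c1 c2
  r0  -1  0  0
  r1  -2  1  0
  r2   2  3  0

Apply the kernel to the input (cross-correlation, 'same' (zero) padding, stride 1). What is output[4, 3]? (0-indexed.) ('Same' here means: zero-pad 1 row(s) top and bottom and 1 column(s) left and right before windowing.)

The receptive field on the zero-padded input at this output position is [4 18 6 / 13 20 1 / 0 0 0]. Elementwise product with the kernel and sum: 4·-1 + 13·-2 + 20·1 + 0·2 + 0·3.

-10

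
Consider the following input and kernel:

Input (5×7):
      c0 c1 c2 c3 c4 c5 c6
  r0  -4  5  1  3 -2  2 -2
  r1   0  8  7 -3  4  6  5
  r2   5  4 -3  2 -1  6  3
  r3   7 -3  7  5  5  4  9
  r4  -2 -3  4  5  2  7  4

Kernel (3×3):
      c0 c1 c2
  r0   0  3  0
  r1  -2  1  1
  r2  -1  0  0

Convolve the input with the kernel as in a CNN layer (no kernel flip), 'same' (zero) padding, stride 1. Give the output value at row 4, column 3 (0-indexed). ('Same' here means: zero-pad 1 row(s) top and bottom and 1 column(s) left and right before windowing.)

The receptive field on the zero-padded input at this output position is [7 5 5 / 4 5 2 / 0 0 0]. Elementwise product with the kernel and sum: 5·3 + 4·-2 + 5·1 + 2·1 + 0·-1.

14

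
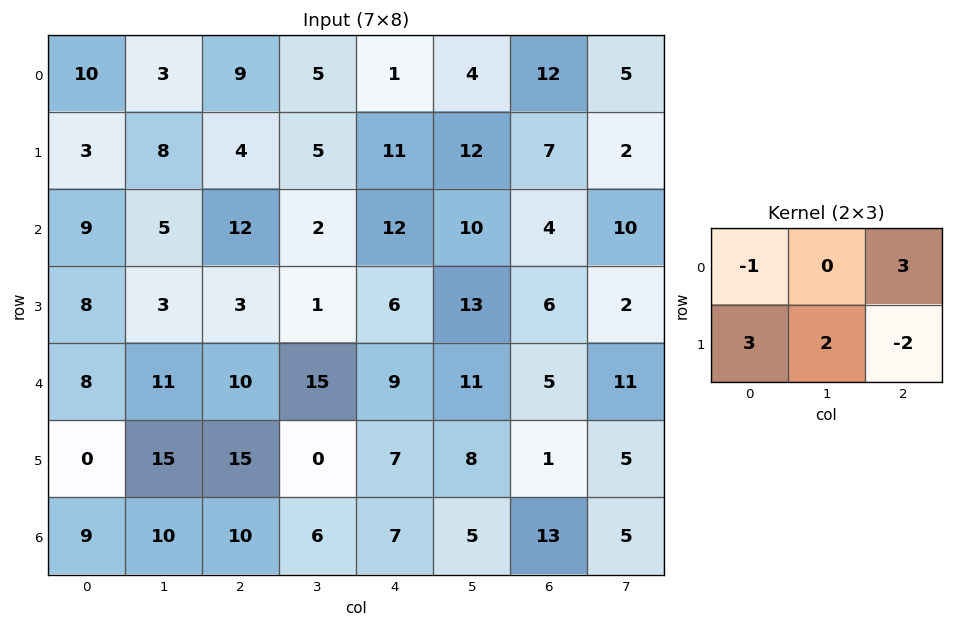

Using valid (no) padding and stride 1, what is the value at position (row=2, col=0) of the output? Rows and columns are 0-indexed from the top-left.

The receptive field on the input at this output position is [9 5 12 / 8 3 3]. Elementwise product with the kernel and sum: 9·-1 + 12·3 + 8·3 + 3·2 + 3·-2.

51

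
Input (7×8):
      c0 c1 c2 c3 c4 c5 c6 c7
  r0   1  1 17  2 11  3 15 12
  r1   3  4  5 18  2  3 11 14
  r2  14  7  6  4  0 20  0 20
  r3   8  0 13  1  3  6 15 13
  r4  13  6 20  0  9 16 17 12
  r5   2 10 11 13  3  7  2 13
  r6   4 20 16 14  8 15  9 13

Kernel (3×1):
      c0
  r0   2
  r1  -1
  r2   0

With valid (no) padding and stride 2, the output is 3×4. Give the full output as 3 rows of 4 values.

-1 29 20 19
20 -1 -3 -15
24 29 15 32

Output[0,0]: The receptive field on the input at this output position is [1 / 3 / 14]. Elementwise product with the kernel and sum: 1·2 + 3·-1.
Output[0,1]: The receptive field on the input at this output position is [17 / 5 / 6]. Elementwise product with the kernel and sum: 17·2 + 5·-1.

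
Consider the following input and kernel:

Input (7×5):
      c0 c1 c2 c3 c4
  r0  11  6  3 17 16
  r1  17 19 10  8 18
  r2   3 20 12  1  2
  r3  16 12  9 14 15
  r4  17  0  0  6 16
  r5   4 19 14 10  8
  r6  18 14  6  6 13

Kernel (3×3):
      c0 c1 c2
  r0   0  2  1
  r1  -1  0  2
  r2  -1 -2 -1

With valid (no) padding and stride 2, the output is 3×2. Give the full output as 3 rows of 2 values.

Output[0,0]: The receptive field on the input at this output position is [11 6 3 / 17 19 10 / 3 20 12]. Elementwise product with the kernel and sum: 6·2 + 3·1 + 17·-1 + 10·2 + 3·-1 + 20·-2 + 12·-1.
Output[0,1]: The receptive field on the input at this output position is [3 17 16 / 10 8 18 / 12 1 2]. Elementwise product with the kernel and sum: 17·2 + 16·1 + 10·-1 + 18·2 + 12·-1 + 1·-2 + 2·-1.

-37 60
37 -3
-28 -1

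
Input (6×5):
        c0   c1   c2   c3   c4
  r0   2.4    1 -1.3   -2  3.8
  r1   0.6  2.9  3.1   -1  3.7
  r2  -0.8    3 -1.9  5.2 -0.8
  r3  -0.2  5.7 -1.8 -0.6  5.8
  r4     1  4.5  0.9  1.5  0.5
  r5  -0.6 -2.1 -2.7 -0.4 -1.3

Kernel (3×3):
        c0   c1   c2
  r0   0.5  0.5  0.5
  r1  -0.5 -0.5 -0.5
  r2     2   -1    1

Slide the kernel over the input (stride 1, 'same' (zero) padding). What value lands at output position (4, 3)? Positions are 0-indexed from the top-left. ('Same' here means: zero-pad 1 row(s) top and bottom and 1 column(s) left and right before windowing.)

The receptive field on the zero-padded input at this output position is [-1.8 -0.6 5.8 / 0.9 1.5 0.5 / -2.7 -0.4 -1.3]. Elementwise product with the kernel and sum: -1.8·0.5 + -0.6·0.5 + 5.8·0.5 + 0.9·-0.5 + 1.5·-0.5 + 0.5·-0.5 + -2.7·2 + -0.4·-1 + -1.3·1.

-6.05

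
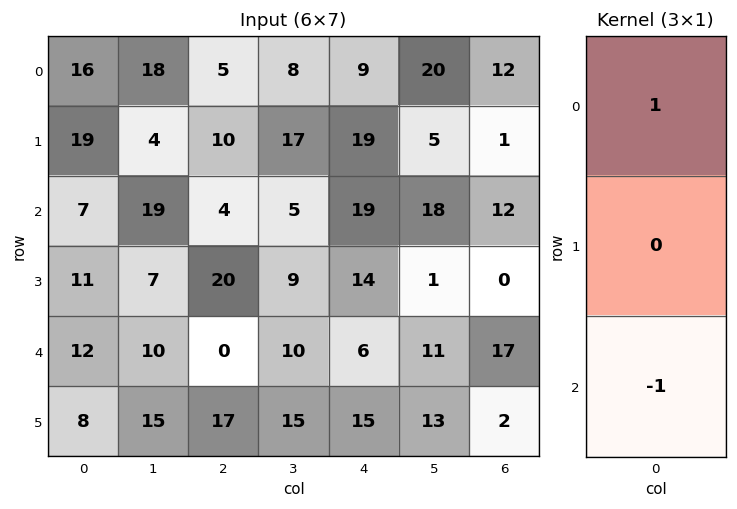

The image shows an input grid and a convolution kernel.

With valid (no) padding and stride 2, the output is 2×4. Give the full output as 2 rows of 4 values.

Output[0,0]: The receptive field on the input at this output position is [16 / 19 / 7]. Elementwise product with the kernel and sum: 16·1 + 7·-1.
Output[0,1]: The receptive field on the input at this output position is [5 / 10 / 4]. Elementwise product with the kernel and sum: 5·1 + 4·-1.

9 1 -10 0
-5 4 13 -5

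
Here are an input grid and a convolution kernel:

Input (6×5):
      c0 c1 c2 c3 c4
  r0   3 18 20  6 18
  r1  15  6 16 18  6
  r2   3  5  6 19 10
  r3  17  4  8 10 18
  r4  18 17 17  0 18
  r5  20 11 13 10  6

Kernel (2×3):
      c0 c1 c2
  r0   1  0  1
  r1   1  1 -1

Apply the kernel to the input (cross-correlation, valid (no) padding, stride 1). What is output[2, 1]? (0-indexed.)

26

The receptive field on the input at this output position is [5 6 19 / 4 8 10]. Elementwise product with the kernel and sum: 5·1 + 19·1 + 4·1 + 8·1 + 10·-1.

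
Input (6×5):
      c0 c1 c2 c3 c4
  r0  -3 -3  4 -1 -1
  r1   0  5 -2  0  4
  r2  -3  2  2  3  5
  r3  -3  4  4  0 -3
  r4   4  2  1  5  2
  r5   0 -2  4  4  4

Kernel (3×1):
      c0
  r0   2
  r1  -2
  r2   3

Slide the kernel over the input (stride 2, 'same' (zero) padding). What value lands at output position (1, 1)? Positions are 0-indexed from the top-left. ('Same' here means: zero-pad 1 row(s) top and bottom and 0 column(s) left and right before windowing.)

The receptive field on the zero-padded input at this output position is [-2 / 2 / 4]. Elementwise product with the kernel and sum: -2·2 + 2·-2 + 4·3.

4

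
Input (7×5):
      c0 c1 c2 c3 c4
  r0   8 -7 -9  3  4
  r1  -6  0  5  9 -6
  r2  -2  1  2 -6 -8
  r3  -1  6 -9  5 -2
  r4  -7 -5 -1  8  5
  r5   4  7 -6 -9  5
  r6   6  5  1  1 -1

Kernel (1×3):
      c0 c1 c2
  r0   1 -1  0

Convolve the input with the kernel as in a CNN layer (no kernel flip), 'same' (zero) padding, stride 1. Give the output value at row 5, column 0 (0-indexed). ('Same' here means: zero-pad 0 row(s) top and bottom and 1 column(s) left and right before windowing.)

-4

The receptive field on the zero-padded input at this output position is [0 4 7]. Elementwise product with the kernel and sum: 0·1 + 4·-1.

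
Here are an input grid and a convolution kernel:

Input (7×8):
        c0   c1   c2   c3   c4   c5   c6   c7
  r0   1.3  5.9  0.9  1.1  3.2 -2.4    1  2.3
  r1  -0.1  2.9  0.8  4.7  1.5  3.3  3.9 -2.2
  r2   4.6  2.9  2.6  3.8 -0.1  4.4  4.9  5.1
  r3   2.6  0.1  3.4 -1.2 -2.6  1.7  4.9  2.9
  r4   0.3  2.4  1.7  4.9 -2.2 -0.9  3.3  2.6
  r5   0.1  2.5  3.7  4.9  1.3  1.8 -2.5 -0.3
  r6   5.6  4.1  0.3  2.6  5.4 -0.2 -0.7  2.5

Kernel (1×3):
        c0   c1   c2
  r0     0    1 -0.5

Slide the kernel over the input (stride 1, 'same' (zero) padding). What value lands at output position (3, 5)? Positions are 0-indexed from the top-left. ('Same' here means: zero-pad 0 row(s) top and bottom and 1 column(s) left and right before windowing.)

The receptive field on the zero-padded input at this output position is [-2.6 1.7 4.9]. Elementwise product with the kernel and sum: 1.7·1 + 4.9·-0.5.

-0.75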